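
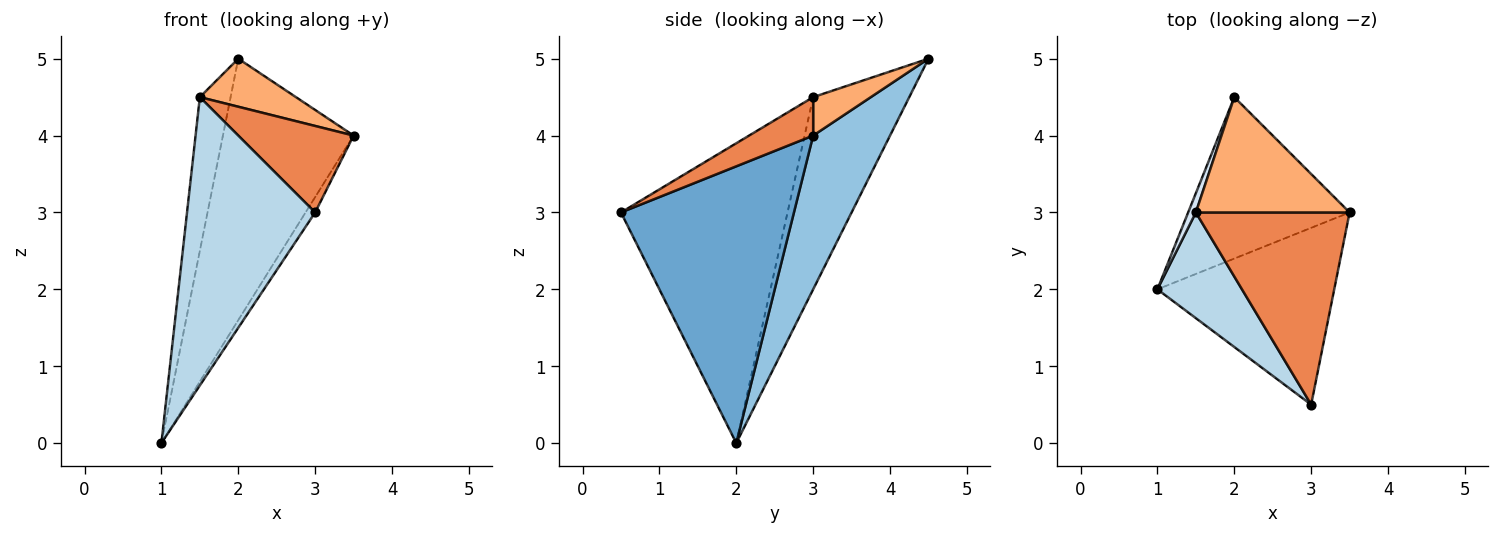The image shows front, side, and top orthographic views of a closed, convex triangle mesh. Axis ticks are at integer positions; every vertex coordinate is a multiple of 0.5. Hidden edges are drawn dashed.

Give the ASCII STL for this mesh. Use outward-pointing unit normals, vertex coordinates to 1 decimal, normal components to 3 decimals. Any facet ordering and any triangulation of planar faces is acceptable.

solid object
 facet normal 0.842 0.047 -0.538
  outer loop
   vertex 3.0 0.5 3.0
   vertex 1.0 2.0 0.0
   vertex 3.5 3.0 4.0
  endloop
 endfacet
 facet normal 0.448 0.761 -0.470
  outer loop
   vertex 2.0 4.5 5.0
   vertex 3.5 3.0 4.0
   vertex 1.0 2.0 0.0
  endloop
 endfacet
 facet normal -0.774 -0.595 0.218
  outer loop
   vertex 1.5 3.0 4.5
   vertex 1.0 2.0 0.0
   vertex 3.0 0.5 3.0
  endloop
 endfacet
 facet normal -0.952 0.305 0.038
  outer loop
   vertex 1.5 3.0 4.5
   vertex 2.0 4.5 5.0
   vertex 1.0 2.0 0.0
  endloop
 endfacet
 facet normal 0.222 -0.400 0.889
  outer loop
   vertex 1.5 3.0 4.5
   vertex 3.0 0.5 3.0
   vertex 3.5 3.0 4.0
  endloop
 endfacet
 facet normal 0.225 -0.375 0.899
  outer loop
   vertex 1.5 3.0 4.5
   vertex 3.5 3.0 4.0
   vertex 2.0 4.5 5.0
  endloop
 endfacet
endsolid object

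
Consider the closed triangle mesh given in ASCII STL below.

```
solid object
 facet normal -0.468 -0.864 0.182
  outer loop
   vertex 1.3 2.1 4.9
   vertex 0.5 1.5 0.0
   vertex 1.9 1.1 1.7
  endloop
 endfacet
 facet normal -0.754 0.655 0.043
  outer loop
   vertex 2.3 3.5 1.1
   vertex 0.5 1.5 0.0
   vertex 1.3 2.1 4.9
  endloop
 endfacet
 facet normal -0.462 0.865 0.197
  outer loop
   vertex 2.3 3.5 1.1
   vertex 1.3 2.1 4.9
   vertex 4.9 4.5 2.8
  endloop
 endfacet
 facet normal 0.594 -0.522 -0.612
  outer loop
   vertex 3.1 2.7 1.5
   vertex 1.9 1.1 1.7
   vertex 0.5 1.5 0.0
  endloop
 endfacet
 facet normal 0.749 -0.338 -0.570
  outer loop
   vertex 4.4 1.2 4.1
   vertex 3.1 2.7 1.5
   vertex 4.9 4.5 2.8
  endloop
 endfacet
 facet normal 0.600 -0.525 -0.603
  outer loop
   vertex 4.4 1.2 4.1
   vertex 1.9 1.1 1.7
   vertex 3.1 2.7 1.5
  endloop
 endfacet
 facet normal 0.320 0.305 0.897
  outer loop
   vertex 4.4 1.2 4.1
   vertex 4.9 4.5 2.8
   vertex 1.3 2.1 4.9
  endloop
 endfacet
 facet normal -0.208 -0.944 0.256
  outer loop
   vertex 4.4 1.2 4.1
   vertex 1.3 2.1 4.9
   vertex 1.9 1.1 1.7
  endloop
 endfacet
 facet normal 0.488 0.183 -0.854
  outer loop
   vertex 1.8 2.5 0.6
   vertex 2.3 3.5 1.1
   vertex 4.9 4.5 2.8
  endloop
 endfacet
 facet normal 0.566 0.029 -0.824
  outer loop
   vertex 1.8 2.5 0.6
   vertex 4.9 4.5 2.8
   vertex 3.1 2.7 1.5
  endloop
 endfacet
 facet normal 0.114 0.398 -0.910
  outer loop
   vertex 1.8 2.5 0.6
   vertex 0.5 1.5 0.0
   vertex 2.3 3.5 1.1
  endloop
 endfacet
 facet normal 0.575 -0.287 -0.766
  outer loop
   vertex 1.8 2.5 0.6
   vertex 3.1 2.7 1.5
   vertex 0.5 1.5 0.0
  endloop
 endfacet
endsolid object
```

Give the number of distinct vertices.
8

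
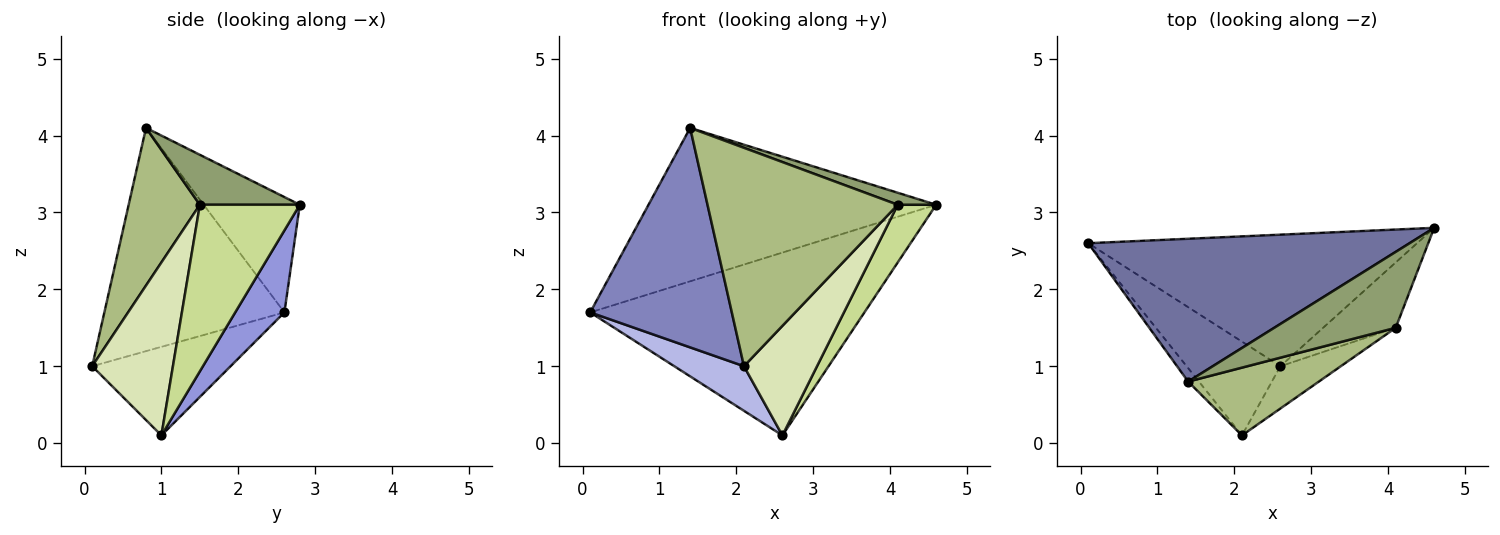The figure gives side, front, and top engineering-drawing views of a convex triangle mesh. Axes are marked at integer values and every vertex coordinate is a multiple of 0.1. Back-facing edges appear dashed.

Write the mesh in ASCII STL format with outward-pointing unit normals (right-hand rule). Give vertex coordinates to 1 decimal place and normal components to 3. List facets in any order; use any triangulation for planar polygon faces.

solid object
 facet normal -0.238 0.711 0.662
  outer loop
   vertex 1.4 0.8 4.1
   vertex 4.6 2.8 3.1
   vertex 0.1 2.6 1.7
  endloop
 endfacet
 facet normal -0.785 -0.618 -0.038
  outer loop
   vertex 1.4 0.8 4.1
   vertex 0.1 2.6 1.7
   vertex 2.1 0.1 1.0
  endloop
 endfacet
 facet normal 0.144 0.803 -0.578
  outer loop
   vertex 2.6 1.0 0.1
   vertex 0.1 2.6 1.7
   vertex 4.6 2.8 3.1
  endloop
 endfacet
 facet normal -0.649 -0.327 -0.687
  outer loop
   vertex 2.6 1.0 0.1
   vertex 2.1 0.1 1.0
   vertex 0.1 2.6 1.7
  endloop
 endfacet
 facet normal 0.376 -0.145 0.915
  outer loop
   vertex 4.1 1.5 3.1
   vertex 4.6 2.8 3.1
   vertex 1.4 0.8 4.1
  endloop
 endfacet
 facet normal 0.337 -0.899 0.279
  outer loop
   vertex 4.1 1.5 3.1
   vertex 1.4 0.8 4.1
   vertex 2.1 0.1 1.0
  endloop
 endfacet
 facet normal 0.865 -0.333 -0.377
  outer loop
   vertex 4.1 1.5 3.1
   vertex 2.6 1.0 0.1
   vertex 4.6 2.8 3.1
  endloop
 endfacet
 facet normal 0.718 -0.649 -0.251
  outer loop
   vertex 4.1 1.5 3.1
   vertex 2.1 0.1 1.0
   vertex 2.6 1.0 0.1
  endloop
 endfacet
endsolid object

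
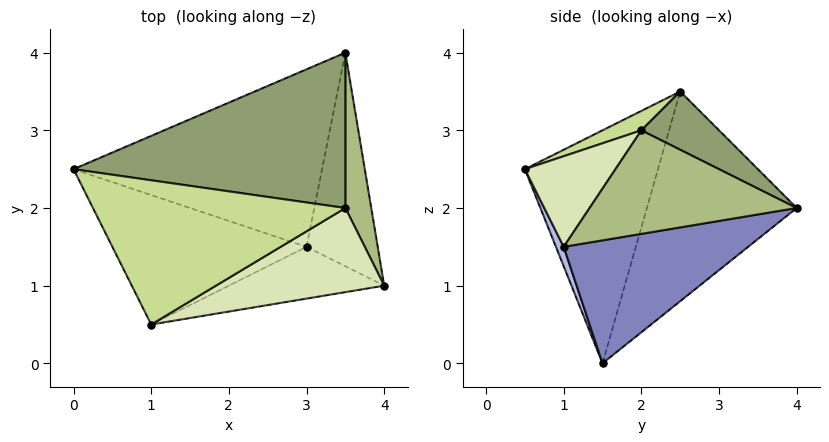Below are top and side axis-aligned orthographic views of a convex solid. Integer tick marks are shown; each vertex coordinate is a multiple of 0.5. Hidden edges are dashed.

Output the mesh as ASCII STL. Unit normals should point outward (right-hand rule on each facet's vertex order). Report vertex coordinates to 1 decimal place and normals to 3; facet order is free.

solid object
 facet normal -0.518 0.595 -0.614
  outer loop
   vertex 3.0 1.5 0.0
   vertex 0.0 2.5 3.5
   vertex 3.5 4.0 2.0
  endloop
 endfacet
 facet normal 0.844 0.222 -0.489
  outer loop
   vertex 3.0 1.5 0.0
   vertex 3.5 4.0 2.0
   vertex 4.0 1.0 1.5
  endloop
 endfacet
 facet normal -0.767 -0.064 -0.639
  outer loop
   vertex 1.0 0.5 2.5
   vertex 0.0 2.5 3.5
   vertex 3.0 1.5 0.0
  endloop
 endfacet
 facet normal 0.043 -0.939 -0.341
  outer loop
   vertex 1.0 0.5 2.5
   vertex 3.0 1.5 0.0
   vertex 4.0 1.0 1.5
  endloop
 endfacet
 facet normal 0.188 0.439 0.878
  outer loop
   vertex 3.5 2.0 3.0
   vertex 3.5 4.0 2.0
   vertex 0.0 2.5 3.5
  endloop
 endfacet
 facet normal 0.963 0.120 0.241
  outer loop
   vertex 3.5 2.0 3.0
   vertex 4.0 1.0 1.5
   vertex 3.5 4.0 2.0
  endloop
 endfacet
 facet normal 0.070 -0.418 0.906
  outer loop
   vertex 3.5 2.0 3.0
   vertex 0.0 2.5 3.5
   vertex 1.0 0.5 2.5
  endloop
 endfacet
 facet normal 0.322 -0.735 0.597
  outer loop
   vertex 3.5 2.0 3.0
   vertex 1.0 0.5 2.5
   vertex 4.0 1.0 1.5
  endloop
 endfacet
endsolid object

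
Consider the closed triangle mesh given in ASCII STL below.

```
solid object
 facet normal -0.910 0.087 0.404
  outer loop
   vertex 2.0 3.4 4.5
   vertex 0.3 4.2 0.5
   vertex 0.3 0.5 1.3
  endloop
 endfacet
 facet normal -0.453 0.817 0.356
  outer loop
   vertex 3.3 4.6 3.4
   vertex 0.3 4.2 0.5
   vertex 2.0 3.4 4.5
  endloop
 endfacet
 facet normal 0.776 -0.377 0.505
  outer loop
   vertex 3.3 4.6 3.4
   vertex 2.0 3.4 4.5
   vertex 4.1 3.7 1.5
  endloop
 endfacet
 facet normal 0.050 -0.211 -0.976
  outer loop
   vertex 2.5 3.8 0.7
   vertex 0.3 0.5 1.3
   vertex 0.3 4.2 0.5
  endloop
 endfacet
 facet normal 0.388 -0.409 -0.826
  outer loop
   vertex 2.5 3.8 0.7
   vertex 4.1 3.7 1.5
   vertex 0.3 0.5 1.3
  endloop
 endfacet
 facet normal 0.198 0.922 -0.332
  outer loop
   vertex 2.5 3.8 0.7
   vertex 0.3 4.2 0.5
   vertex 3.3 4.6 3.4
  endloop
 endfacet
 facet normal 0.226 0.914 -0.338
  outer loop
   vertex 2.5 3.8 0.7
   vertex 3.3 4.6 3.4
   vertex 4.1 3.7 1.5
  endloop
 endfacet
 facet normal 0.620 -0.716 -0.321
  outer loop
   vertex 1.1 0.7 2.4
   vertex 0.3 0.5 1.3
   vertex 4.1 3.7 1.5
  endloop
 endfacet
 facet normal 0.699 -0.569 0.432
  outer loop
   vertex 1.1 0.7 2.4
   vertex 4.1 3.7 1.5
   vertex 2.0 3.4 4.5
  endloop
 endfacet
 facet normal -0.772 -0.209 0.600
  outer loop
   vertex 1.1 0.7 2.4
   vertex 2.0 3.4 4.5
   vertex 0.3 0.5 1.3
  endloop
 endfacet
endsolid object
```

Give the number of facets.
10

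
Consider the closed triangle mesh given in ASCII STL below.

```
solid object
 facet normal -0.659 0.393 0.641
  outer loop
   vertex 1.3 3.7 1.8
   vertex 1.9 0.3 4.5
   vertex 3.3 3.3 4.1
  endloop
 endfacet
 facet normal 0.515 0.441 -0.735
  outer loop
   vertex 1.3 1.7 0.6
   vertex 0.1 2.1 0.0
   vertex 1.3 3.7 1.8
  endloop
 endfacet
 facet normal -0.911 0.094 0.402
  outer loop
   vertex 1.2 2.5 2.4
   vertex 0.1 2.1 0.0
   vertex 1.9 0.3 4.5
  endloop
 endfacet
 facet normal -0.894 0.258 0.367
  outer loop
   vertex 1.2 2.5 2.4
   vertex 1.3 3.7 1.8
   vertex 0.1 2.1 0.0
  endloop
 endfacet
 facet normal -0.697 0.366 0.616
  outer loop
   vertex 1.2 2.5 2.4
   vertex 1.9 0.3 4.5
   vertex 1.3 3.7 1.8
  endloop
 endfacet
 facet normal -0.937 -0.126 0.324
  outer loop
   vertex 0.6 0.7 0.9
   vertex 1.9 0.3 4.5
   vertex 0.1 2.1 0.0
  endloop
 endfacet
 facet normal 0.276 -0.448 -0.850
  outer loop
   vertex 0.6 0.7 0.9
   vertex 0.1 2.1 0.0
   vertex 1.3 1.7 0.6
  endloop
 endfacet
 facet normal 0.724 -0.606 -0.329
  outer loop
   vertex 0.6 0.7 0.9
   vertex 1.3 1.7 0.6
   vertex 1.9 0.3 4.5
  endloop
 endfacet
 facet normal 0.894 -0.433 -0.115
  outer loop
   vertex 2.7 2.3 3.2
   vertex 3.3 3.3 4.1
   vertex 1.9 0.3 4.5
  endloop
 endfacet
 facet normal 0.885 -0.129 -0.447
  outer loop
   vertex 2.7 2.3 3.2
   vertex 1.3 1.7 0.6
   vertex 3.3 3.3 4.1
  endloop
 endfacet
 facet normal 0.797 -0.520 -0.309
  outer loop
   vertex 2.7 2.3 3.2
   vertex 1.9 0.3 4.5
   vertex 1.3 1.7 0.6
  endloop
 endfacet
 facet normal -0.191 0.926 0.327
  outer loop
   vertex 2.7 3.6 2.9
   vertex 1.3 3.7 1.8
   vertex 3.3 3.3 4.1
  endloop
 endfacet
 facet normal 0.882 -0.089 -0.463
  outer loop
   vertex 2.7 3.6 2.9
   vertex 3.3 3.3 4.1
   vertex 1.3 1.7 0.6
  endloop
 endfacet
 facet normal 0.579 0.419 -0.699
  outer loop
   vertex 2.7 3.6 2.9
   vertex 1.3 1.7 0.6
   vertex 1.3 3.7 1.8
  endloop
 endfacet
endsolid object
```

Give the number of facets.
14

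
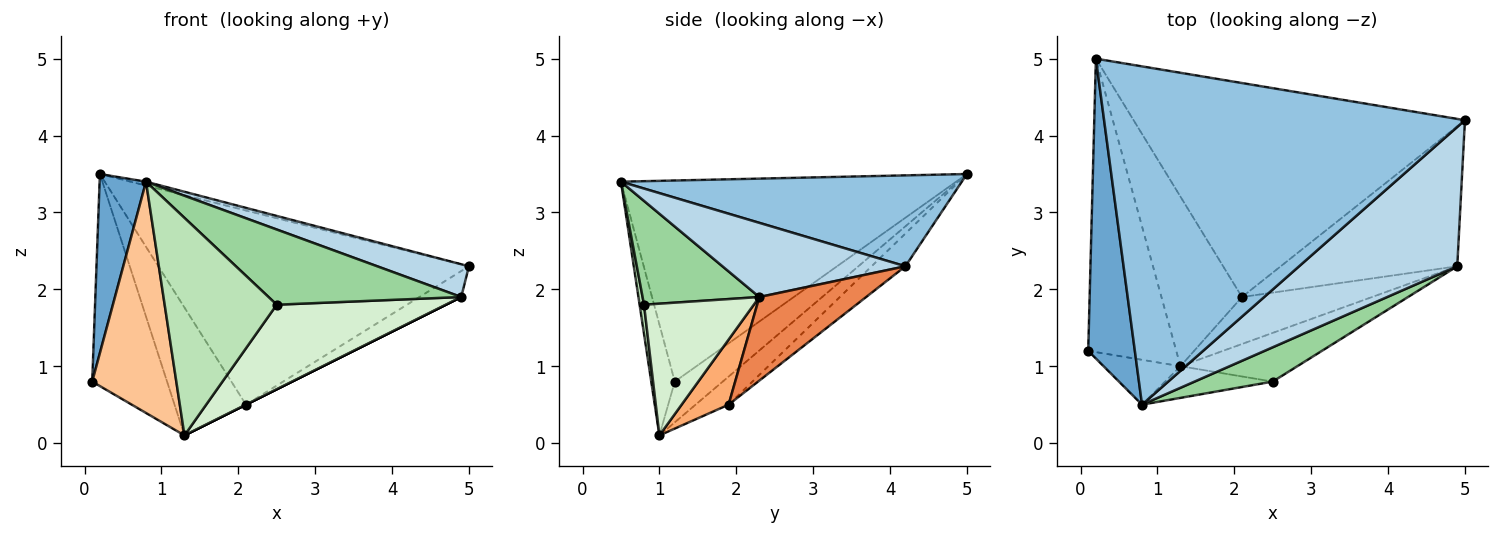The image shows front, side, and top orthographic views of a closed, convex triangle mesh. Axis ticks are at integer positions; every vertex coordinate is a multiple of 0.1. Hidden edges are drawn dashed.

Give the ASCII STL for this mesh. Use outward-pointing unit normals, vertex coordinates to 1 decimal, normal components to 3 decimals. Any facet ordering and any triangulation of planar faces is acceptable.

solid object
 facet normal -0.965 -0.134 0.224
  outer loop
   vertex 0.8 0.5 3.4
   vertex 0.2 5.0 3.5
   vertex 0.1 1.2 0.8
  endloop
 endfacet
 facet normal 0.244 0.011 0.970
  outer loop
   vertex 0.8 0.5 3.4
   vertex 5.0 4.2 2.3
   vertex 0.2 5.0 3.5
  endloop
 endfacet
 facet normal 0.415 -0.208 0.885
  outer loop
   vertex 4.9 2.3 1.9
   vertex 5.0 4.2 2.3
   vertex 0.8 0.5 3.4
  endloop
 endfacet
 facet normal -0.073 0.670 -0.739
  outer loop
   vertex 2.1 1.9 0.5
   vertex 0.2 5.0 3.5
   vertex 5.0 4.2 2.3
  endloop
 endfacet
 facet normal 0.422 0.165 -0.891
  outer loop
   vertex 2.1 1.9 0.5
   vertex 5.0 4.2 2.3
   vertex 4.9 2.3 1.9
  endloop
 endfacet
 facet normal 0.447 0.000 -0.894
  outer loop
   vertex 1.3 1.0 0.1
   vertex 2.1 1.9 0.5
   vertex 4.9 2.3 1.9
  endloop
 endfacet
 facet normal -0.265 -0.947 -0.184
  outer loop
   vertex 1.3 1.0 0.1
   vertex 0.8 0.5 3.4
   vertex 0.1 1.2 0.8
  endloop
 endfacet
 facet normal -0.351 0.548 -0.759
  outer loop
   vertex 1.3 1.0 0.1
   vertex 0.1 1.2 0.8
   vertex 0.2 5.0 3.5
  endloop
 endfacet
 facet normal -0.268 0.580 -0.769
  outer loop
   vertex 1.3 1.0 0.1
   vertex 0.2 5.0 3.5
   vertex 2.1 1.9 0.5
  endloop
 endfacet
 facet normal 0.483 -0.797 0.364
  outer loop
   vertex 2.5 0.8 1.8
   vertex 4.9 2.3 1.9
   vertex 0.8 0.5 3.4
  endloop
 endfacet
 facet normal 0.039 -0.989 -0.144
  outer loop
   vertex 2.5 0.8 1.8
   vertex 0.8 0.5 3.4
   vertex 1.3 1.0 0.1
  endloop
 endfacet
 facet normal 0.490 -0.755 -0.435
  outer loop
   vertex 2.5 0.8 1.8
   vertex 1.3 1.0 0.1
   vertex 4.9 2.3 1.9
  endloop
 endfacet
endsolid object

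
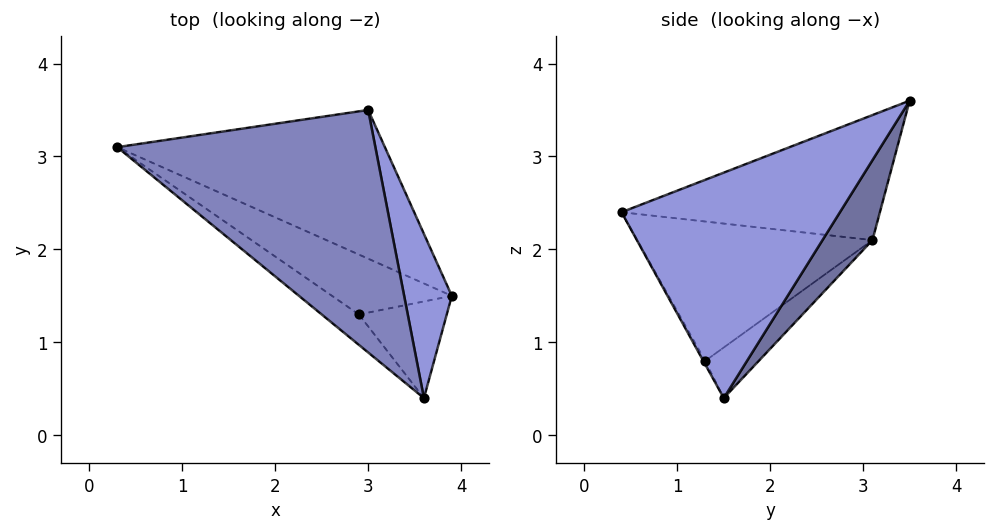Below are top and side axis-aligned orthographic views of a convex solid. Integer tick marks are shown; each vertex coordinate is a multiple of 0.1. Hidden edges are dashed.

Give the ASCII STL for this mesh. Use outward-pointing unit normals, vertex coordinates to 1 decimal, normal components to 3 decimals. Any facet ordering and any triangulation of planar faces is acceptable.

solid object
 facet normal 0.148 0.857 -0.494
  outer loop
   vertex 3.0 3.5 3.6
   vertex 3.9 1.5 0.4
   vertex 0.3 3.1 2.1
  endloop
 endfacet
 facet normal -0.400 -0.397 0.826
  outer loop
   vertex 3.6 0.4 2.4
   vertex 3.0 3.5 3.6
   vertex 0.3 3.1 2.1
  endloop
 endfacet
 facet normal 0.973 0.109 0.206
  outer loop
   vertex 3.6 0.4 2.4
   vertex 3.9 1.5 0.4
   vertex 3.0 3.5 3.6
  endloop
 endfacet
 facet normal -0.387 0.103 -0.916
  outer loop
   vertex 2.9 1.3 0.8
   vertex 0.3 3.1 2.1
   vertex 3.9 1.5 0.4
  endloop
 endfacet
 facet normal -0.616 -0.771 -0.164
  outer loop
   vertex 2.9 1.3 0.8
   vertex 3.6 0.4 2.4
   vertex 0.3 3.1 2.1
  endloop
 endfacet
 facet normal -0.019 -0.875 -0.484
  outer loop
   vertex 2.9 1.3 0.8
   vertex 3.9 1.5 0.4
   vertex 3.6 0.4 2.4
  endloop
 endfacet
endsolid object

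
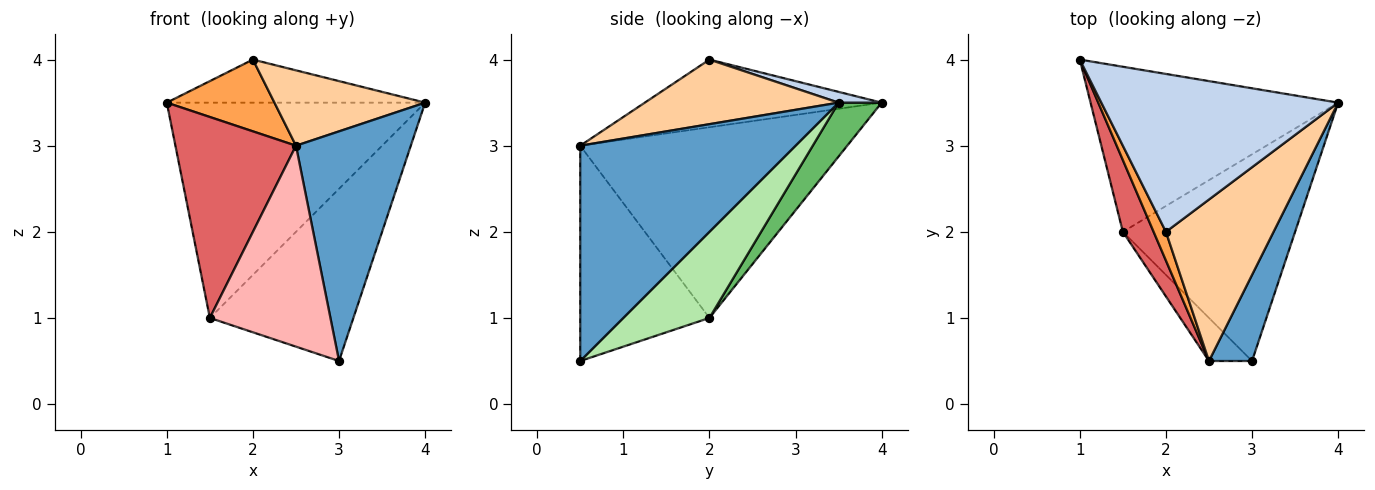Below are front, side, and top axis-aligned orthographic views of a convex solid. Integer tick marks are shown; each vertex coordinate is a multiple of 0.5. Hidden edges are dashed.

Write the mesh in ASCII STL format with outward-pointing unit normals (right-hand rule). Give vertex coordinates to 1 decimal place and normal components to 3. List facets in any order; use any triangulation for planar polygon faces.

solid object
 facet normal 0.869 -0.463 0.174
  outer loop
   vertex 3.0 0.5 0.5
   vertex 4.0 3.5 3.5
   vertex 2.5 0.5 3.0
  endloop
 endfacet
 facet normal 0.044 0.263 0.964
  outer loop
   vertex 2.0 2.0 4.0
   vertex 4.0 3.5 3.5
   vertex 1.0 4.0 3.5
  endloop
 endfacet
 facet normal -0.898 -0.408 0.163
  outer loop
   vertex 2.0 2.0 4.0
   vertex 1.0 4.0 3.5
   vertex 2.5 0.5 3.0
  endloop
 endfacet
 facet normal 0.478 -0.372 0.796
  outer loop
   vertex 2.0 2.0 4.0
   vertex 2.5 0.5 3.0
   vertex 4.0 3.5 3.5
  endloop
 endfacet
 facet normal 0.131 0.787 -0.603
  outer loop
   vertex 1.5 2.0 1.0
   vertex 1.0 4.0 3.5
   vertex 4.0 3.5 3.5
  endloop
 endfacet
 facet normal 0.359 0.598 -0.717
  outer loop
   vertex 1.5 2.0 1.0
   vertex 4.0 3.5 3.5
   vertex 3.0 0.5 0.5
  endloop
 endfacet
 facet normal -0.902 -0.407 0.145
  outer loop
   vertex 1.5 2.0 1.0
   vertex 2.5 0.5 3.0
   vertex 1.0 4.0 3.5
  endloop
 endfacet
 facet normal -0.723 -0.675 -0.145
  outer loop
   vertex 1.5 2.0 1.0
   vertex 3.0 0.5 0.5
   vertex 2.5 0.5 3.0
  endloop
 endfacet
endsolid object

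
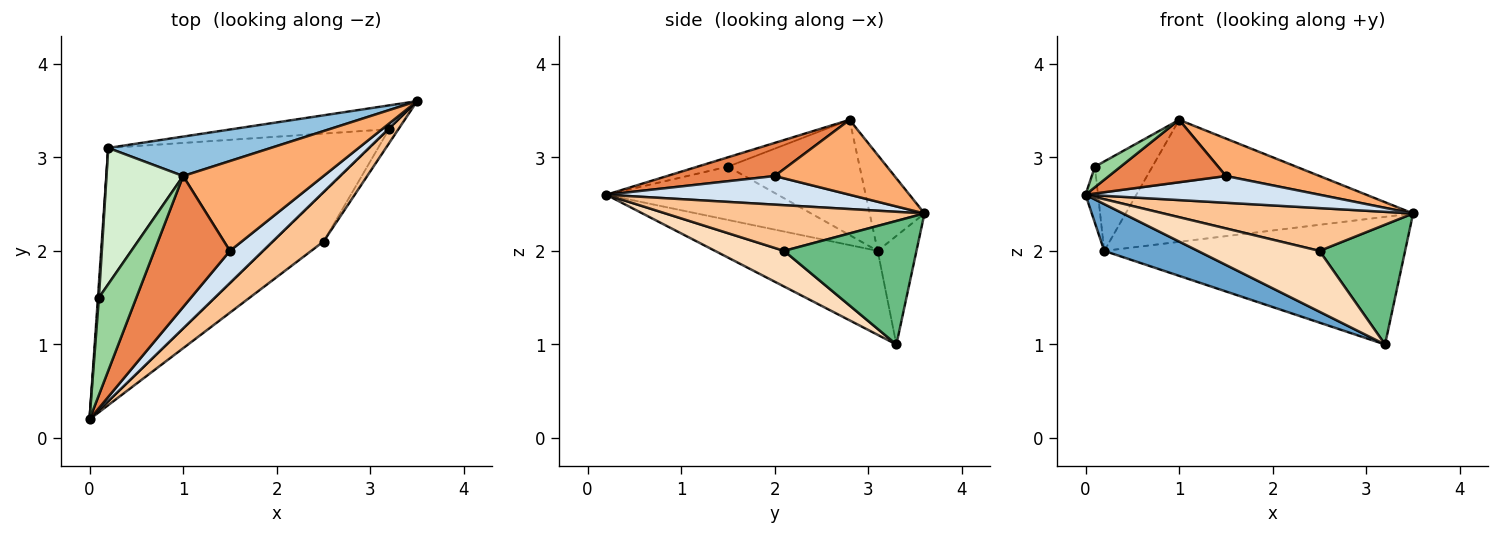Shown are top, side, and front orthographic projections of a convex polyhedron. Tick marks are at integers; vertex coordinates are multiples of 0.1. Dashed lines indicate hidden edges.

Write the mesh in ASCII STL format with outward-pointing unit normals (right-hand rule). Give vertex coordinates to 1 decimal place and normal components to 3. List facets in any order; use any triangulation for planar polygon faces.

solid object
 facet normal -0.301 -0.173 -0.938
  outer loop
   vertex 0.2 3.1 2.0
   vertex 3.2 3.3 1.0
   vertex 0.0 0.2 2.6
  endloop
 endfacet
 facet normal -0.179 0.936 0.303
  outer loop
   vertex 0.2 3.1 2.0
   vertex 1.0 2.8 3.4
   vertex 3.5 3.6 2.4
  endloop
 endfacet
 facet normal -0.126 0.975 -0.182
  outer loop
   vertex 0.2 3.1 2.0
   vertex 3.5 3.6 2.4
   vertex 3.2 3.3 1.0
  endloop
 endfacet
 facet normal 0.554 -0.533 0.639
  outer loop
   vertex 1.5 2.0 2.8
   vertex 0.0 0.2 2.6
   vertex 3.5 3.6 2.4
  endloop
 endfacet
 facet normal 0.368 -0.400 0.840
  outer loop
   vertex 1.5 2.0 2.8
   vertex 1.0 2.8 3.4
   vertex 0.0 0.2 2.6
  endloop
 endfacet
 facet normal 0.442 -0.345 0.828
  outer loop
   vertex 1.5 2.0 2.8
   vertex 3.5 3.6 2.4
   vertex 1.0 2.8 3.4
  endloop
 endfacet
 facet normal 0.562 -0.541 0.626
  outer loop
   vertex 2.5 2.1 2.0
   vertex 3.5 3.6 2.4
   vertex 0.0 0.2 2.6
  endloop
 endfacet
 facet normal 0.405 -0.713 -0.573
  outer loop
   vertex 2.5 2.1 2.0
   vertex 0.0 0.2 2.6
   vertex 3.2 3.3 1.0
  endloop
 endfacet
 facet normal 0.838 -0.542 -0.063
  outer loop
   vertex 2.5 2.1 2.0
   vertex 3.2 3.3 1.0
   vertex 3.5 3.6 2.4
  endloop
 endfacet
 facet normal -0.238 -0.201 0.950
  outer loop
   vertex 0.1 1.5 2.9
   vertex 0.0 0.2 2.6
   vertex 1.0 2.8 3.4
  endloop
 endfacet
 facet normal -0.997 0.073 0.018
  outer loop
   vertex 0.1 1.5 2.9
   vertex 0.2 3.1 2.0
   vertex 0.0 0.2 2.6
  endloop
 endfacet
 facet normal -0.783 0.342 0.520
  outer loop
   vertex 0.1 1.5 2.9
   vertex 1.0 2.8 3.4
   vertex 0.2 3.1 2.0
  endloop
 endfacet
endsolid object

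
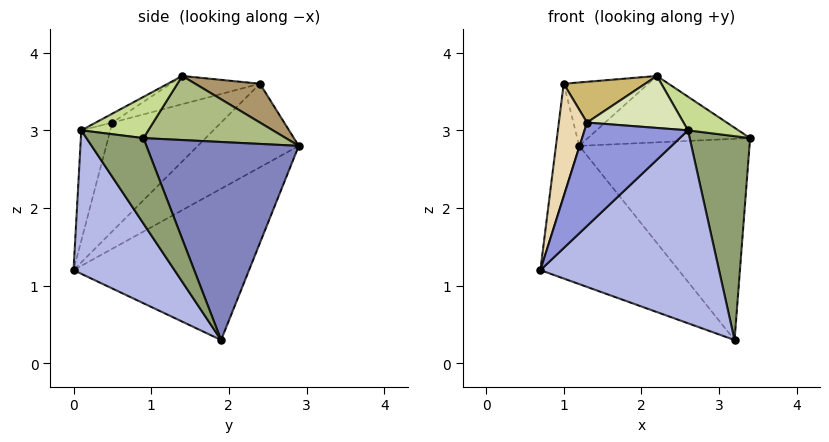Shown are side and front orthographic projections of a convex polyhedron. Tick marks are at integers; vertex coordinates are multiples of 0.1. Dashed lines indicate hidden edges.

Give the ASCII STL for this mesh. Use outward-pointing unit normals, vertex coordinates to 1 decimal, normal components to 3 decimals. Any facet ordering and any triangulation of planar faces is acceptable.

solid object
 facet normal -0.591 0.465 -0.659
  outer loop
   vertex 3.2 1.9 0.3
   vertex 0.7 0.0 1.2
   vertex 1.2 2.9 2.8
  endloop
 endfacet
 facet normal 0.649 0.725 0.229
  outer loop
   vertex 3.2 1.9 0.3
   vertex 1.2 2.9 2.8
   vertex 3.4 0.9 2.9
  endloop
 endfacet
 facet normal -0.256 -0.912 0.321
  outer loop
   vertex 2.6 0.1 3.0
   vertex 1.3 0.5 3.1
   vertex 0.7 0.0 1.2
  endloop
 endfacet
 facet normal 0.445 -0.788 -0.426
  outer loop
   vertex 2.6 0.1 3.0
   vertex 0.7 0.0 1.2
   vertex 3.2 1.9 0.3
  endloop
 endfacet
 facet normal 0.651 -0.690 -0.316
  outer loop
   vertex 2.6 0.1 3.0
   vertex 3.2 1.9 0.3
   vertex 3.4 0.9 2.9
  endloop
 endfacet
 facet normal 0.585 0.667 0.461
  outer loop
   vertex 2.2 1.4 3.7
   vertex 3.4 0.9 2.9
   vertex 1.2 2.9 2.8
  endloop
 endfacet
 facet normal 0.428 -0.323 0.844
  outer loop
   vertex 2.2 1.4 3.7
   vertex 2.6 0.1 3.0
   vertex 3.4 0.9 2.9
  endloop
 endfacet
 facet normal -0.085 -0.493 0.866
  outer loop
   vertex 2.2 1.4 3.7
   vertex 1.3 0.5 3.1
   vertex 2.6 0.1 3.0
  endloop
 endfacet
 facet normal 0.510 0.666 0.544
  outer loop
   vertex 1.0 2.4 3.6
   vertex 2.2 1.4 3.7
   vertex 1.2 2.9 2.8
  endloop
 endfacet
 facet normal -0.315 -0.288 0.904
  outer loop
   vertex 1.0 2.4 3.6
   vertex 1.3 0.5 3.1
   vertex 2.2 1.4 3.7
  endloop
 endfacet
 facet normal -0.969 0.224 -0.103
  outer loop
   vertex 1.0 2.4 3.6
   vertex 1.2 2.9 2.8
   vertex 0.7 0.0 1.2
  endloop
 endfacet
 facet normal -0.907 -0.235 0.348
  outer loop
   vertex 1.0 2.4 3.6
   vertex 0.7 0.0 1.2
   vertex 1.3 0.5 3.1
  endloop
 endfacet
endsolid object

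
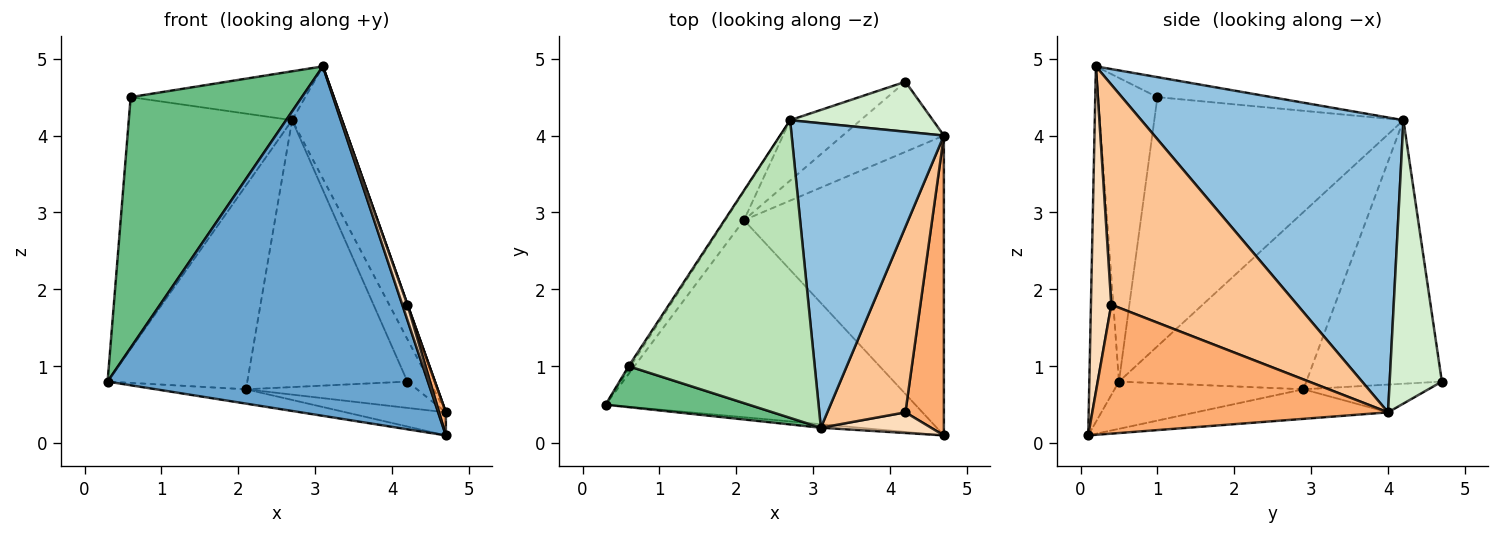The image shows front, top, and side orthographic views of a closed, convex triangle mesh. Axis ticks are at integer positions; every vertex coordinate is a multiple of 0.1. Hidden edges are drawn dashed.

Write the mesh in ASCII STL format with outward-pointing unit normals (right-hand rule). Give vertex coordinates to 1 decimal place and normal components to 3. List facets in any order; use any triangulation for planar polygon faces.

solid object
 facet normal -0.092 -0.996 -0.010
  outer loop
   vertex 3.1 0.2 4.9
   vertex 0.3 0.5 0.8
   vertex 4.7 0.1 0.1
  endloop
 endfacet
 facet normal 0.876 0.167 0.452
  outer loop
   vertex 2.7 4.2 4.2
   vertex 3.1 0.2 4.9
   vertex 4.7 4.0 0.4
  endloop
 endfacet
 facet normal -0.150 0.072 -0.986
  outer loop
   vertex 2.1 2.9 0.7
   vertex 4.7 0.1 0.1
   vertex 0.3 0.5 0.8
  endloop
 endfacet
 facet normal -0.146 0.076 -0.986
  outer loop
   vertex 2.1 2.9 0.7
   vertex 4.7 4.0 0.4
   vertex 4.7 0.1 0.1
  endloop
 endfacet
 facet normal -0.799 0.596 -0.084
  outer loop
   vertex 2.1 2.9 0.7
   vertex 0.3 0.5 0.8
   vertex 2.7 4.2 4.2
  endloop
 endfacet
 facet normal 0.958 -0.022 0.286
  outer loop
   vertex 4.2 0.4 1.8
   vertex 4.7 0.1 0.1
   vertex 4.7 4.0 0.4
  endloop
 endfacet
 facet normal 0.942 -0.001 0.334
  outer loop
   vertex 4.2 0.4 1.8
   vertex 4.7 4.0 0.4
   vertex 3.1 0.2 4.9
  endloop
 endfacet
 facet normal 0.921 -0.232 0.312
  outer loop
   vertex 4.2 0.4 1.8
   vertex 3.1 0.2 4.9
   vertex 4.7 0.1 0.1
  endloop
 endfacet
 facet normal -0.323 -0.934 0.152
  outer loop
   vertex 0.6 1.0 4.5
   vertex 0.3 0.5 0.8
   vertex 3.1 0.2 4.9
  endloop
 endfacet
 facet normal -0.836 0.548 -0.006
  outer loop
   vertex 0.6 1.0 4.5
   vertex 2.7 4.2 4.2
   vertex 0.3 0.5 0.8
  endloop
 endfacet
 facet normal -0.105 0.161 0.981
  outer loop
   vertex 0.6 1.0 4.5
   vertex 3.1 0.2 4.9
   vertex 2.7 4.2 4.2
  endloop
 endfacet
 facet normal 0.835 0.356 0.421
  outer loop
   vertex 4.2 4.7 0.8
   vertex 2.7 4.2 4.2
   vertex 4.7 4.0 0.4
  endloop
 endfacet
 facet normal -0.249 0.341 -0.907
  outer loop
   vertex 4.2 4.7 0.8
   vertex 4.7 4.0 0.4
   vertex 2.1 2.9 0.7
  endloop
 endfacet
 facet normal -0.637 0.752 -0.170
  outer loop
   vertex 4.2 4.7 0.8
   vertex 2.1 2.9 0.7
   vertex 2.7 4.2 4.2
  endloop
 endfacet
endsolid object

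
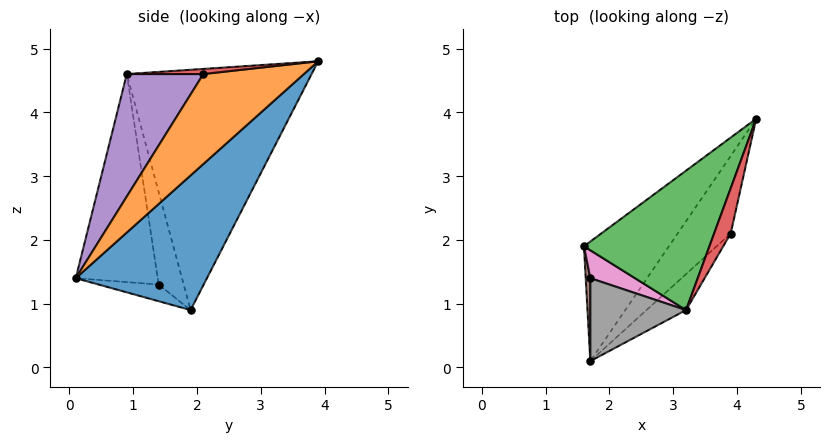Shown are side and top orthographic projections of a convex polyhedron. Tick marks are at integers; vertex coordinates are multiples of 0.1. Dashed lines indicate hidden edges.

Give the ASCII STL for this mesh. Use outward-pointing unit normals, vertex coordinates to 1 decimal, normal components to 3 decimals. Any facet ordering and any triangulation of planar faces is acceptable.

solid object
 facet normal 0.841 -0.101 -0.531
  outer loop
   vertex 1.7 0.1 1.4
   vertex 1.6 1.9 0.9
   vertex 4.3 3.9 4.8
  endloop
 endfacet
 facet normal 0.854 -0.134 -0.503
  outer loop
   vertex 3.9 2.1 4.6
   vertex 1.7 0.1 1.4
   vertex 4.3 3.9 4.8
  endloop
 endfacet
 facet normal -0.850 0.282 0.444
  outer loop
   vertex 3.2 0.9 4.6
   vertex 4.3 3.9 4.8
   vertex 1.6 1.9 0.9
  endloop
 endfacet
 facet normal 0.290 -0.169 0.942
  outer loop
   vertex 3.2 0.9 4.6
   vertex 3.9 2.1 4.6
   vertex 4.3 3.9 4.8
  endloop
 endfacet
 facet normal 0.832 -0.485 -0.269
  outer loop
   vertex 3.2 0.9 4.6
   vertex 1.7 0.1 1.4
   vertex 3.9 2.1 4.6
  endloop
 endfacet
 facet normal -0.964 0.021 0.267
  outer loop
   vertex 1.7 1.4 1.3
   vertex 1.6 1.9 0.9
   vertex 1.7 0.1 1.4
  endloop
 endfacet
 facet normal -0.888 0.165 0.429
  outer loop
   vertex 1.7 1.4 1.3
   vertex 3.2 0.9 4.6
   vertex 1.6 1.9 0.9
  endloop
 endfacet
 facet normal -0.908 0.032 0.418
  outer loop
   vertex 1.7 1.4 1.3
   vertex 1.7 0.1 1.4
   vertex 3.2 0.9 4.6
  endloop
 endfacet
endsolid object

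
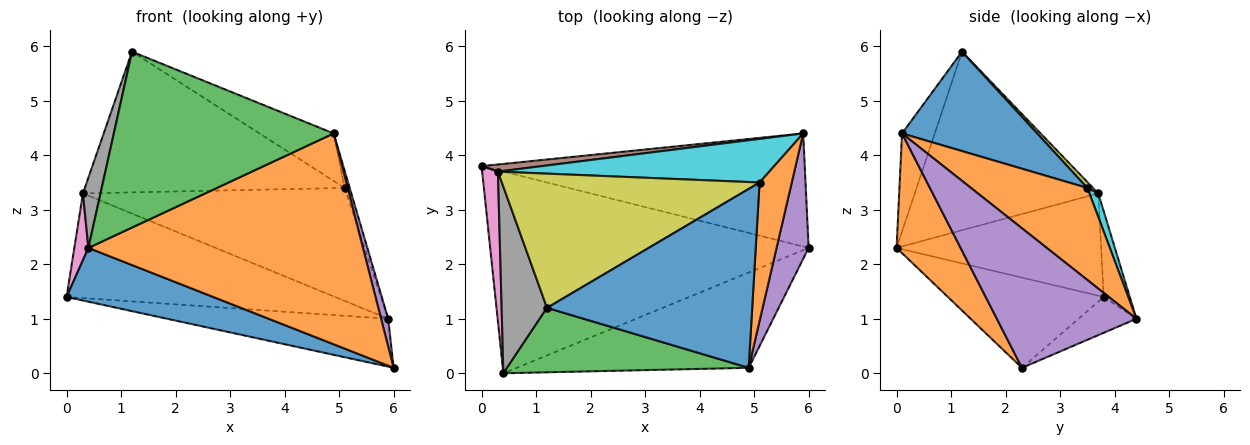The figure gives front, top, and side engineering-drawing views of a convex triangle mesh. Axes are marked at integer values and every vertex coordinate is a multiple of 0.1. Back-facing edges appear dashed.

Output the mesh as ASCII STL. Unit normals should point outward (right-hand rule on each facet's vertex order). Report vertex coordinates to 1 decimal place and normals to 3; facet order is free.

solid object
 facet normal -0.264 -0.249 -0.932
  outer loop
   vertex 0.4 0.0 2.3
   vertex 0.0 3.8 1.4
   vertex 6.0 2.3 0.1
  endloop
 endfacet
 facet normal 0.208 -0.891 -0.403
  outer loop
   vertex 4.9 0.1 4.4
   vertex 0.4 0.0 2.3
   vertex 6.0 2.3 0.1
  endloop
 endfacet
 facet normal -0.138 -0.930 0.341
  outer loop
   vertex 4.9 0.1 4.4
   vertex 1.2 1.2 5.9
   vertex 0.4 0.0 2.3
  endloop
 endfacet
 facet normal -0.102 0.388 -0.916
  outer loop
   vertex 5.9 4.4 1.0
   vertex 6.0 2.3 0.1
   vertex 0.0 3.8 1.4
  endloop
 endfacet
 facet normal 0.973 -0.050 0.224
  outer loop
   vertex 5.9 4.4 1.0
   vertex 4.9 0.1 4.4
   vertex 6.0 2.3 0.1
  endloop
 endfacet
 facet normal -0.096 0.993 0.067
  outer loop
   vertex 0.3 3.7 3.3
   vertex 5.9 4.4 1.0
   vertex 0.0 3.8 1.4
  endloop
 endfacet
 facet normal -0.986 -0.068 0.152
  outer loop
   vertex 0.3 3.7 3.3
   vertex 0.0 3.8 1.4
   vertex 0.4 0.0 2.3
  endloop
 endfacet
 facet normal -0.965 -0.092 0.245
  outer loop
   vertex 0.3 3.7 3.3
   vertex 0.4 0.0 2.3
   vertex 1.2 1.2 5.9
  endloop
 endfacet
 facet normal 0.016 0.723 0.690
  outer loop
   vertex 5.1 3.5 3.4
   vertex 0.3 3.7 3.3
   vertex 1.2 1.2 5.9
  endloop
 endfacet
 facet normal 0.031 0.932 0.360
  outer loop
   vertex 5.1 3.5 3.4
   vertex 5.9 4.4 1.0
   vertex 0.3 3.7 3.3
  endloop
 endfacet
 facet normal 0.424 0.233 0.875
  outer loop
   vertex 5.1 3.5 3.4
   vertex 1.2 1.2 5.9
   vertex 4.9 0.1 4.4
  endloop
 endfacet
 facet normal 0.943 0.042 0.330
  outer loop
   vertex 5.1 3.5 3.4
   vertex 4.9 0.1 4.4
   vertex 5.9 4.4 1.0
  endloop
 endfacet
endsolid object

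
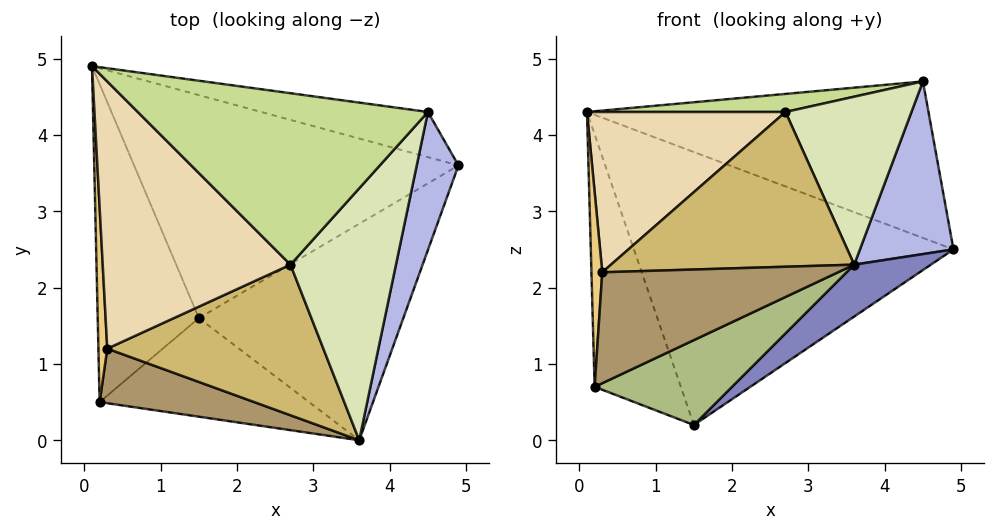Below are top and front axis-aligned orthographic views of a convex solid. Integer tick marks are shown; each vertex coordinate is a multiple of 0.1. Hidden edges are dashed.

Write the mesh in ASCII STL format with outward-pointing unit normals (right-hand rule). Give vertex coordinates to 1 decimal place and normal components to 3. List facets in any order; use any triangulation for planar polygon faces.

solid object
 facet normal -0.028 0.774 -0.632
  outer loop
   vertex 1.5 1.6 0.2
   vertex 0.1 4.9 4.3
   vertex 4.9 3.6 2.5
  endloop
 endfacet
 facet normal 0.622 -0.182 -0.761
  outer loop
   vertex 1.5 1.6 0.2
   vertex 4.9 3.6 2.5
   vertex 3.6 0.0 2.3
  endloop
 endfacet
 facet normal 0.154 0.949 -0.274
  outer loop
   vertex 4.5 4.3 4.7
   vertex 4.9 3.6 2.5
   vertex 0.1 4.9 4.3
  endloop
 endfacet
 facet normal 0.900 -0.340 0.272
  outer loop
   vertex 4.5 4.3 4.7
   vertex 3.6 0.0 2.3
   vertex 4.9 3.6 2.5
  endloop
 endfacet
 facet normal -0.637 0.479 -0.603
  outer loop
   vertex 0.2 0.5 0.7
   vertex 0.1 4.9 4.3
   vertex 1.5 1.6 0.2
  endloop
 endfacet
 facet normal 0.252 -0.631 -0.733
  outer loop
   vertex 0.2 0.5 0.7
   vertex 1.5 1.6 0.2
   vertex 3.6 0.0 2.3
  endloop
 endfacet
 facet normal -0.104 -0.104 0.989
  outer loop
   vertex 2.7 2.3 4.3
   vertex 4.5 4.3 4.7
   vertex 0.1 4.9 4.3
  endloop
 endfacet
 facet normal 0.396 -0.509 0.764
  outer loop
   vertex 2.7 2.3 4.3
   vertex 3.6 0.0 2.3
   vertex 4.5 4.3 4.7
  endloop
 endfacet
 facet normal -0.322 -0.850 0.418
  outer loop
   vertex 0.3 1.2 2.2
   vertex 0.2 0.5 0.7
   vertex 3.6 0.0 2.3
  endloop
 endfacet
 facet normal -0.271 -0.690 0.671
  outer loop
   vertex 0.3 1.2 2.2
   vertex 3.6 0.0 2.3
   vertex 2.7 2.3 4.3
  endloop
 endfacet
 facet normal -0.985 -0.123 0.123
  outer loop
   vertex 0.3 1.2 2.2
   vertex 0.1 4.9 4.3
   vertex 0.2 0.5 0.7
  endloop
 endfacet
 facet normal -0.457 -0.457 0.762
  outer loop
   vertex 0.3 1.2 2.2
   vertex 2.7 2.3 4.3
   vertex 0.1 4.9 4.3
  endloop
 endfacet
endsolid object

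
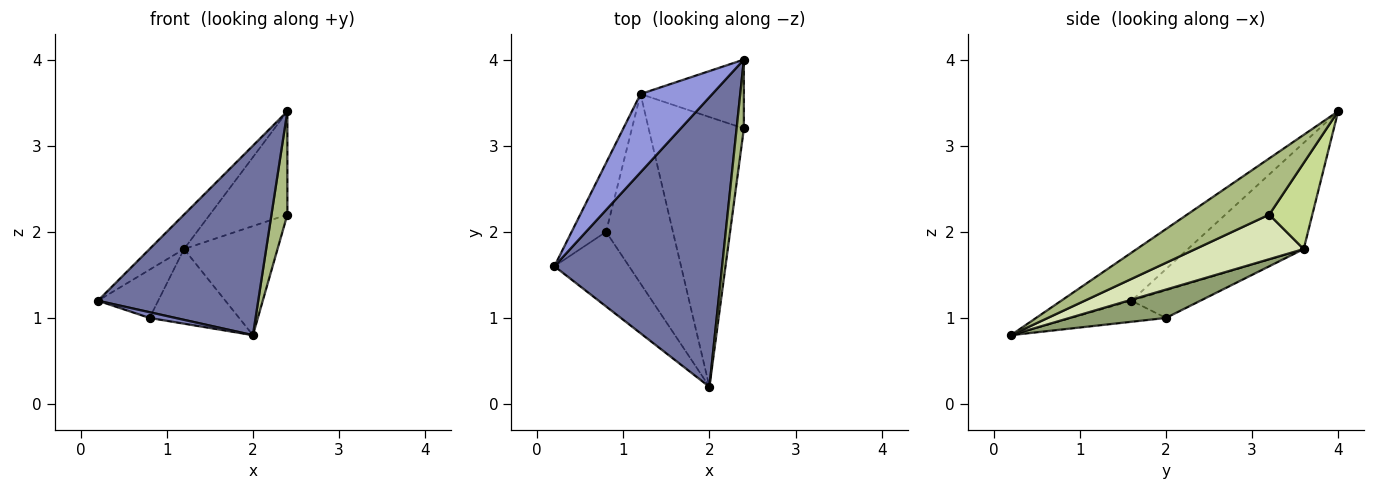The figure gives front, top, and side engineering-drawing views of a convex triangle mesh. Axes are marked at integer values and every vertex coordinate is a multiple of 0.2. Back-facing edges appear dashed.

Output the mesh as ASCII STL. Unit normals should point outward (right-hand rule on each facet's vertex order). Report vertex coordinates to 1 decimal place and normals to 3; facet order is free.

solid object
 facet normal -0.233 -0.532 0.814
  outer loop
   vertex 2.0 0.2 0.8
   vertex 2.4 4.0 3.4
   vertex 0.2 1.6 1.2
  endloop
 endfacet
 facet normal -0.271 -0.074 -0.960
  outer loop
   vertex 0.8 2.0 1.0
   vertex 2.0 0.2 0.8
   vertex 0.2 1.6 1.2
  endloop
 endfacet
 facet normal -0.805 0.239 0.544
  outer loop
   vertex 1.2 3.6 1.8
   vertex 0.2 1.6 1.2
   vertex 2.4 4.0 3.4
  endloop
 endfacet
 facet normal -0.548 0.480 -0.685
  outer loop
   vertex 1.2 3.6 1.8
   vertex 0.8 2.0 1.0
   vertex 0.2 1.6 1.2
  endloop
 endfacet
 facet normal 0.367 0.341 -0.865
  outer loop
   vertex 1.2 3.6 1.8
   vertex 2.0 0.2 0.8
   vertex 0.8 2.0 1.0
  endloop
 endfacet
 facet normal 0.974 -0.189 0.126
  outer loop
   vertex 2.4 3.2 2.2
   vertex 2.4 4.0 3.4
   vertex 2.0 0.2 0.8
  endloop
 endfacet
 facet normal 0.420 0.755 -0.504
  outer loop
   vertex 2.4 3.2 2.2
   vertex 1.2 3.6 1.8
   vertex 2.4 4.0 3.4
  endloop
 endfacet
 facet normal 0.398 0.344 -0.850
  outer loop
   vertex 2.4 3.2 2.2
   vertex 2.0 0.2 0.8
   vertex 1.2 3.6 1.8
  endloop
 endfacet
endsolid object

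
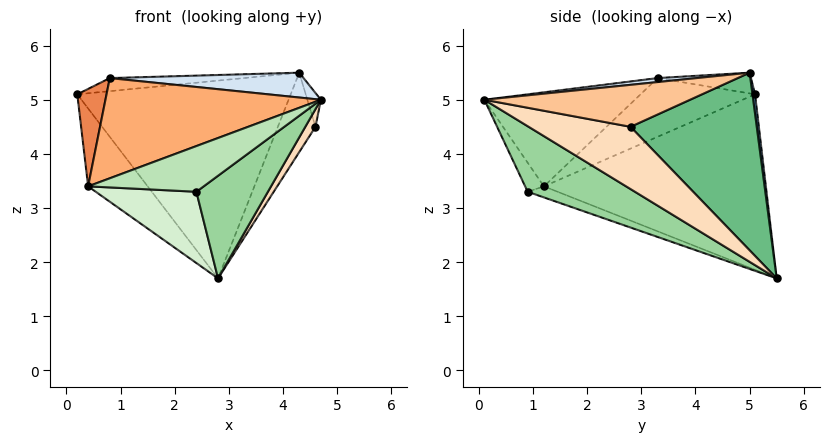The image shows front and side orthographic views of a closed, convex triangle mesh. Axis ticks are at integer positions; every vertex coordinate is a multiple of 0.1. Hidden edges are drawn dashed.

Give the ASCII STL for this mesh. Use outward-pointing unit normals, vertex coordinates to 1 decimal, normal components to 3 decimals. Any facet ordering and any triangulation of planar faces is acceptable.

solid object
 facet normal 0.012 0.992 0.126
  outer loop
   vertex 2.8 5.5 1.7
   vertex 0.2 5.1 5.1
   vertex 4.3 5.0 5.5
  endloop
 endfacet
 facet normal -0.788 0.211 -0.578
  outer loop
   vertex 0.4 1.2 3.4
   vertex 0.2 5.1 5.1
   vertex 2.8 5.5 1.7
  endloop
 endfacet
 facet normal -0.093 0.133 0.987
  outer loop
   vertex 0.8 3.3 5.4
   vertex 4.3 5.0 5.5
   vertex 0.2 5.1 5.1
  endloop
 endfacet
 facet normal 0.020 -0.100 0.995
  outer loop
   vertex 0.8 3.3 5.4
   vertex 4.7 0.1 5.0
   vertex 4.3 5.0 5.5
  endloop
 endfacet
 facet normal -0.882 -0.225 0.413
  outer loop
   vertex 0.8 3.3 5.4
   vertex 0.2 5.1 5.1
   vertex 0.4 1.2 3.4
  endloop
 endfacet
 facet normal -0.410 -0.587 0.698
  outer loop
   vertex 0.8 3.3 5.4
   vertex 0.4 1.2 3.4
   vertex 4.7 0.1 5.0
  endloop
 endfacet
 facet normal 0.986 0.065 0.153
  outer loop
   vertex 4.6 2.8 4.5
   vertex 4.3 5.0 5.5
   vertex 4.7 0.1 5.0
  endloop
 endfacet
 facet normal 0.802 -0.080 -0.592
  outer loop
   vertex 4.6 2.8 4.5
   vertex 4.7 0.1 5.0
   vertex 2.8 5.5 1.7
  endloop
 endfacet
 facet normal 0.907 0.270 -0.323
  outer loop
   vertex 4.6 2.8 4.5
   vertex 2.8 5.5 1.7
   vertex 4.3 5.0 5.5
  endloop
 endfacet
 facet normal 0.487 -0.324 -0.811
  outer loop
   vertex 2.4 0.9 3.3
   vertex 2.8 5.5 1.7
   vertex 4.7 0.1 5.0
  endloop
 endfacet
 facet normal -0.156 -0.958 -0.240
  outer loop
   vertex 2.4 0.9 3.3
   vertex 4.7 0.1 5.0
   vertex 0.4 1.2 3.4
  endloop
 endfacet
 facet normal -0.095 -0.320 -0.943
  outer loop
   vertex 2.4 0.9 3.3
   vertex 0.4 1.2 3.4
   vertex 2.8 5.5 1.7
  endloop
 endfacet
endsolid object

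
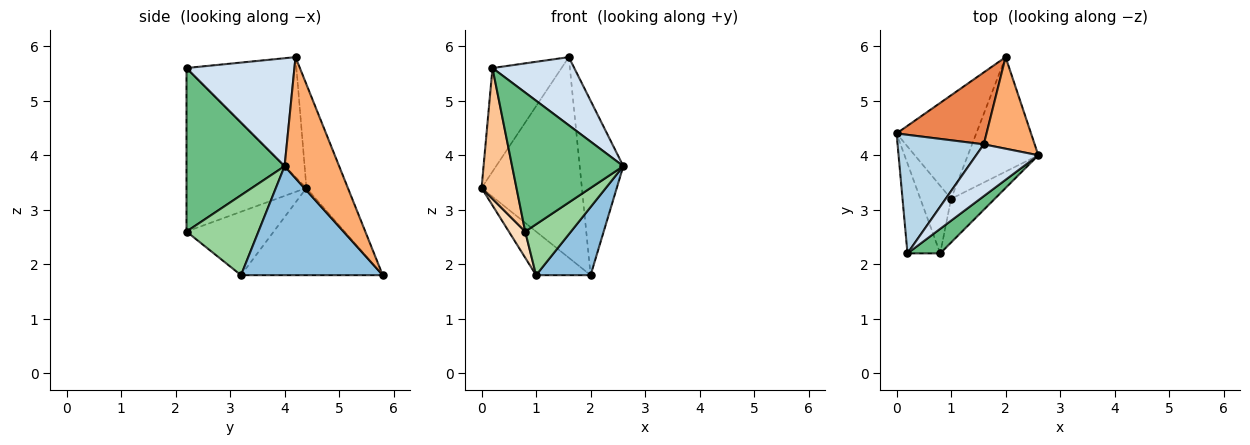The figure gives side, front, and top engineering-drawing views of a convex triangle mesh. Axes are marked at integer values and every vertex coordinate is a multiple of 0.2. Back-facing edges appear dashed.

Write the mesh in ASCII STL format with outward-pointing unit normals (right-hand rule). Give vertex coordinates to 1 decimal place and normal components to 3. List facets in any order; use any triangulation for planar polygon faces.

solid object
 facet normal -0.710 0.273 -0.649
  outer loop
   vertex 2.0 5.8 1.8
   vertex 1.0 3.2 1.8
   vertex 0.0 4.4 3.4
  endloop
 endfacet
 facet normal 0.799 -0.307 -0.516
  outer loop
   vertex 2.0 5.8 1.8
   vertex 2.6 4.0 3.8
   vertex 1.0 3.2 1.8
  endloop
 endfacet
 facet normal -0.723 0.454 0.520
  outer loop
   vertex 1.6 4.2 5.8
   vertex 0.0 4.4 3.4
   vertex 0.2 2.2 5.6
  endloop
 endfacet
 facet normal 0.724 -0.549 0.417
  outer loop
   vertex 1.6 4.2 5.8
   vertex 0.2 2.2 5.6
   vertex 2.6 4.0 3.8
  endloop
 endfacet
 facet normal -0.362 0.877 0.315
  outer loop
   vertex 1.6 4.2 5.8
   vertex 2.0 5.8 1.8
   vertex 0.0 4.4 3.4
  endloop
 endfacet
 facet normal 0.742 0.594 0.312
  outer loop
   vertex 1.6 4.2 5.8
   vertex 2.6 4.0 3.8
   vertex 2.0 5.8 1.8
  endloop
 endfacet
 facet normal -0.943 -0.274 -0.189
  outer loop
   vertex 0.8 2.2 2.6
   vertex 0.2 2.2 5.6
   vertex 0.0 4.4 3.4
  endloop
 endfacet
 facet normal -0.887 -0.166 -0.430
  outer loop
   vertex 0.8 2.2 2.6
   vertex 0.0 4.4 3.4
   vertex 1.0 3.2 1.8
  endloop
 endfacet
 facet normal 0.656 -0.743 0.131
  outer loop
   vertex 0.8 2.2 2.6
   vertex 2.6 4.0 3.8
   vertex 0.2 2.2 5.6
  endloop
 endfacet
 facet normal 0.766 -0.488 -0.418
  outer loop
   vertex 0.8 2.2 2.6
   vertex 1.0 3.2 1.8
   vertex 2.6 4.0 3.8
  endloop
 endfacet
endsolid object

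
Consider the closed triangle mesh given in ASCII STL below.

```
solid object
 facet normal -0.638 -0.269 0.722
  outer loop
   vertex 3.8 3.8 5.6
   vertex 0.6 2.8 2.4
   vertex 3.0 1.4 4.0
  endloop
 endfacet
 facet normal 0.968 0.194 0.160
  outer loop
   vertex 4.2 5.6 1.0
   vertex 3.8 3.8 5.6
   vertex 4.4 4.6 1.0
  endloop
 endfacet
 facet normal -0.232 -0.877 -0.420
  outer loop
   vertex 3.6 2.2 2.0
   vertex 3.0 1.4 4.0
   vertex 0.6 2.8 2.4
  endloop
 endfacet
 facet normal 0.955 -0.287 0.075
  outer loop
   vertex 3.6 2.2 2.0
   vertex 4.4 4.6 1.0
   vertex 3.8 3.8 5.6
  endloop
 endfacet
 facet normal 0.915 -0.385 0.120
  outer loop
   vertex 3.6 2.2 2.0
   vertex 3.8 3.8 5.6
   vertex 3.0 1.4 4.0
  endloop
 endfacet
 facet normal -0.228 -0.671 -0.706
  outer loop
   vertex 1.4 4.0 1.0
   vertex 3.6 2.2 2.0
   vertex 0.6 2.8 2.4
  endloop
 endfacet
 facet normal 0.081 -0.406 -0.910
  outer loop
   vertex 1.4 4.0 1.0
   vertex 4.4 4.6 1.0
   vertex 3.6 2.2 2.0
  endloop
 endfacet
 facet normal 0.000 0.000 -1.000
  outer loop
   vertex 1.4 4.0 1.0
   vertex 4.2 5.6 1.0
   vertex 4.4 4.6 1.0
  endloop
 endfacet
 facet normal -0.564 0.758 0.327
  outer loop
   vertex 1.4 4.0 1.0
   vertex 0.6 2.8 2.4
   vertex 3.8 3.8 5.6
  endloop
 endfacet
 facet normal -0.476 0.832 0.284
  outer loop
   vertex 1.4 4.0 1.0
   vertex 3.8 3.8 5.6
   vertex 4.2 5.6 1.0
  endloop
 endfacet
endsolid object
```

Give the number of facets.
10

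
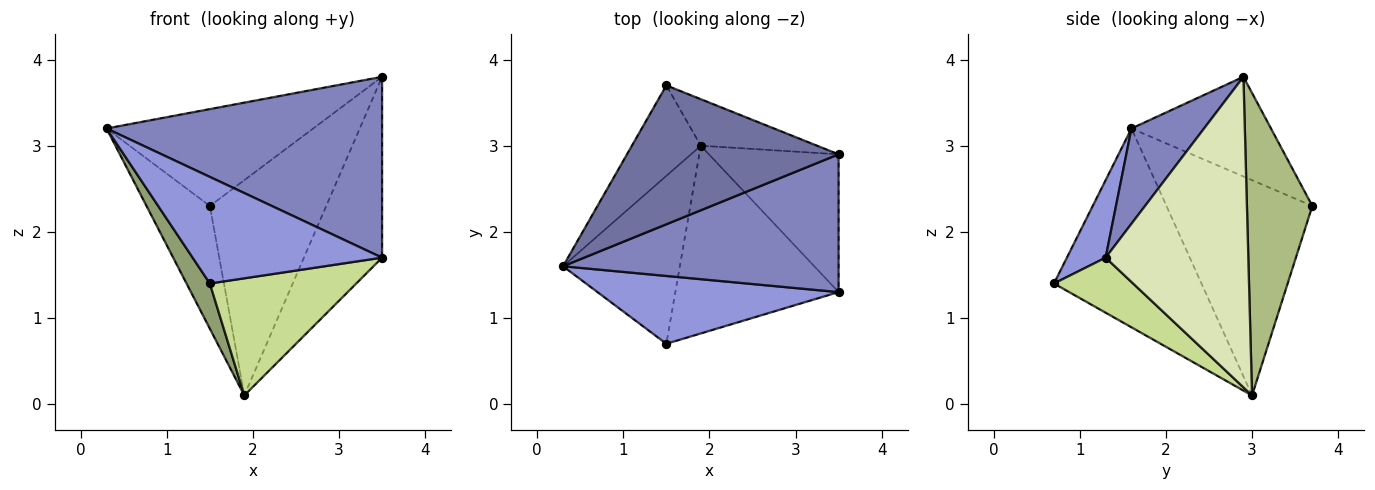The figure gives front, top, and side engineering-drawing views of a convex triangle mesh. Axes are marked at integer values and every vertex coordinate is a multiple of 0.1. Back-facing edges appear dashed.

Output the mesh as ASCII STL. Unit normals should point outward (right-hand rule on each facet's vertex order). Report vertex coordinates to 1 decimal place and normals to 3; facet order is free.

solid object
 facet normal -0.360 0.534 0.765
  outer loop
   vertex 1.5 3.7 2.3
   vertex 0.3 1.6 3.2
   vertex 3.5 2.9 3.8
  endloop
 endfacet
 facet normal 0.205 -0.779 0.593
  outer loop
   vertex 3.5 1.3 1.7
   vertex 3.5 2.9 3.8
   vertex 0.3 1.6 3.2
  endloop
 endfacet
 facet normal 0.170 -0.831 0.529
  outer loop
   vertex 3.5 1.3 1.7
   vertex 0.3 1.6 3.2
   vertex 1.5 0.7 1.4
  endloop
 endfacet
 facet normal -0.880 0.382 -0.282
  outer loop
   vertex 1.9 3.0 0.1
   vertex 0.3 1.6 3.2
   vertex 1.5 3.7 2.3
  endloop
 endfacet
 facet normal -0.854 -0.135 -0.502
  outer loop
   vertex 1.9 3.0 0.1
   vertex 1.5 0.7 1.4
   vertex 0.3 1.6 3.2
  endloop
 endfacet
 facet normal 0.481 0.857 -0.185
  outer loop
   vertex 1.9 3.0 0.1
   vertex 1.5 3.7 2.3
   vertex 3.5 2.9 3.8
  endloop
 endfacet
 facet normal 0.275 -0.509 -0.816
  outer loop
   vertex 1.9 3.0 0.1
   vertex 3.5 1.3 1.7
   vertex 1.5 0.7 1.4
  endloop
 endfacet
 facet normal 0.823 0.451 -0.344
  outer loop
   vertex 1.9 3.0 0.1
   vertex 3.5 2.9 3.8
   vertex 3.5 1.3 1.7
  endloop
 endfacet
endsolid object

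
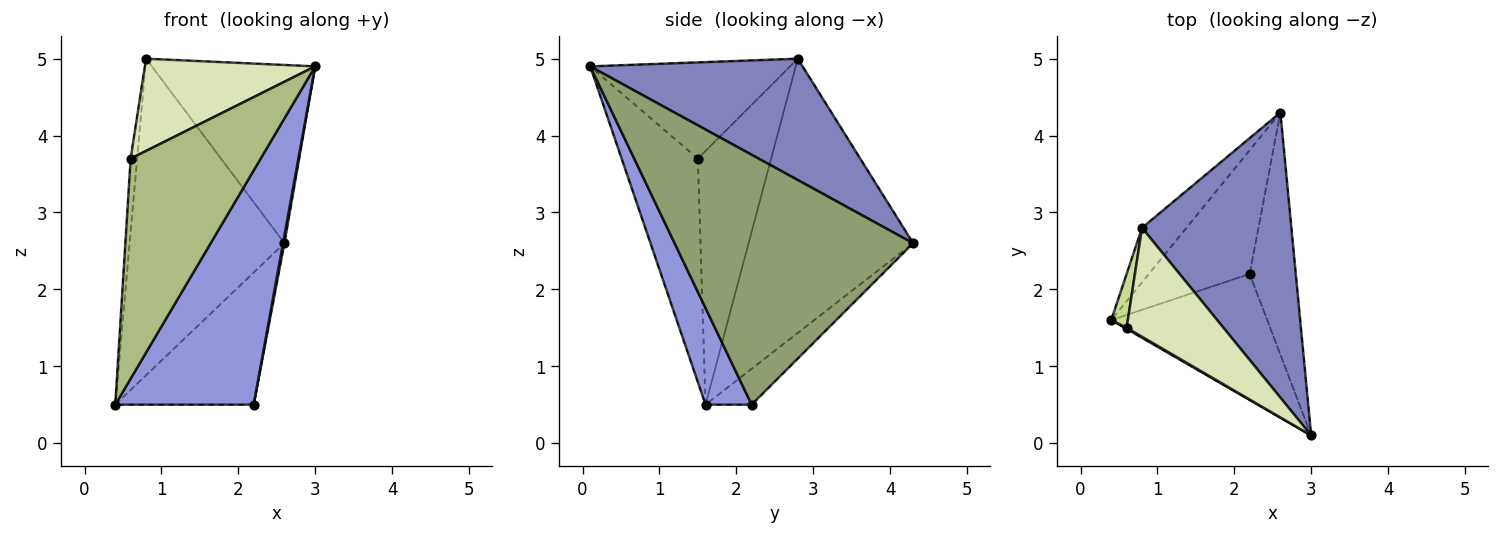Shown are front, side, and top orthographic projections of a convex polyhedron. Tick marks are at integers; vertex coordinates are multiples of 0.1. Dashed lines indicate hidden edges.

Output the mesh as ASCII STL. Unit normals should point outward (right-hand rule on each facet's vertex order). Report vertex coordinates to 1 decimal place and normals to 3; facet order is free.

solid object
 facet normal -0.723 0.681 -0.117
  outer loop
   vertex 0.8 2.8 5.0
   vertex 2.6 4.3 2.6
   vertex 0.4 1.6 0.5
  endloop
 endfacet
 facet normal 0.567 0.436 0.698
  outer loop
   vertex 0.8 2.8 5.0
   vertex 3.0 0.1 4.9
   vertex 2.6 4.3 2.6
  endloop
 endfacet
 facet normal 0.282 -0.845 -0.455
  outer loop
   vertex 2.2 2.2 0.5
   vertex 3.0 0.1 4.9
   vertex 0.4 1.6 0.5
  endloop
 endfacet
 facet normal -0.236 0.709 -0.664
  outer loop
   vertex 2.2 2.2 0.5
   vertex 0.4 1.6 0.5
   vertex 2.6 4.3 2.6
  endloop
 endfacet
 facet normal 0.983 -0.006 -0.182
  outer loop
   vertex 2.2 2.2 0.5
   vertex 2.6 4.3 2.6
   vertex 3.0 0.1 4.9
  endloop
 endfacet
 facet normal -0.506 -0.863 0.005
  outer loop
   vertex 0.6 1.5 3.7
   vertex 0.4 1.6 0.5
   vertex 3.0 0.1 4.9
  endloop
 endfacet
 facet normal -0.994 0.088 0.065
  outer loop
   vertex 0.6 1.5 3.7
   vertex 0.8 2.8 5.0
   vertex 0.4 1.6 0.5
  endloop
 endfacet
 facet normal -0.604 -0.515 0.608
  outer loop
   vertex 0.6 1.5 3.7
   vertex 3.0 0.1 4.9
   vertex 0.8 2.8 5.0
  endloop
 endfacet
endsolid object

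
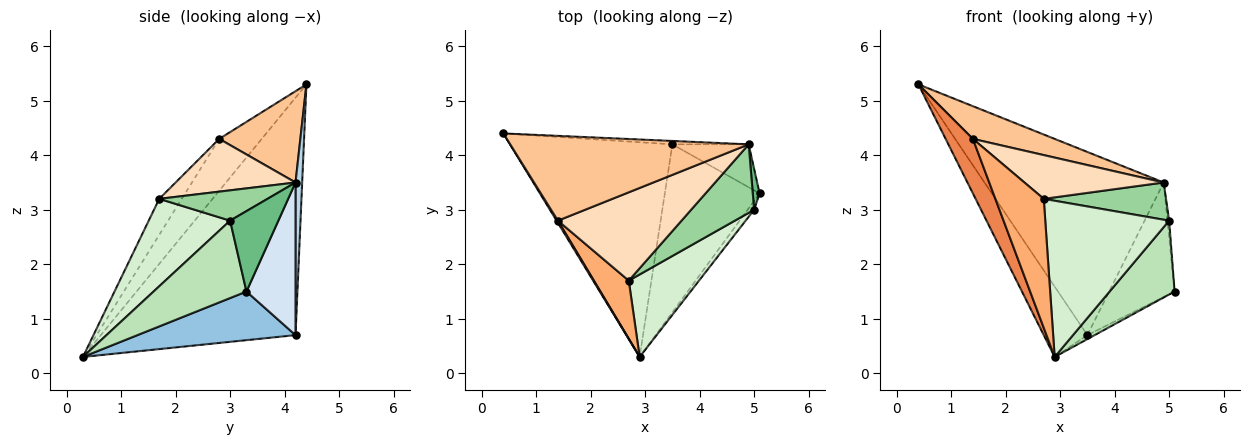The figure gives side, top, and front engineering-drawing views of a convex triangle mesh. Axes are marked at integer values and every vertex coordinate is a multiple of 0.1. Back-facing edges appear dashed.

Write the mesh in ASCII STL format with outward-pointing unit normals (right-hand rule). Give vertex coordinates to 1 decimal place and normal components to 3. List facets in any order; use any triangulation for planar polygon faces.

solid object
 facet normal -0.812 0.182 -0.555
  outer loop
   vertex 3.5 4.2 0.7
   vertex 2.9 0.3 0.3
   vertex 0.4 4.4 5.3
  endloop
 endfacet
 facet normal 0.457 0.021 -0.889
  outer loop
   vertex 3.5 4.2 0.7
   vertex 5.1 3.3 1.5
   vertex 2.9 0.3 0.3
  endloop
 endfacet
 facet normal 0.037 0.999 -0.019
  outer loop
   vertex 4.9 4.2 3.5
   vertex 3.5 4.2 0.7
   vertex 0.4 4.4 5.3
  endloop
 endfacet
 facet normal 0.575 0.766 -0.287
  outer loop
   vertex 4.9 4.2 3.5
   vertex 5.1 3.3 1.5
   vertex 3.5 4.2 0.7
  endloop
 endfacet
 facet normal -0.842 -0.540 0.022
  outer loop
   vertex 1.4 2.8 4.3
   vertex 0.4 4.4 5.3
   vertex 2.9 0.3 0.3
  endloop
 endfacet
 facet normal -0.390 -0.839 0.378
  outer loop
   vertex 1.4 2.8 4.3
   vertex 2.9 0.3 0.3
   vertex 2.7 1.7 3.2
  endloop
 endfacet
 facet normal 0.336 -0.339 0.879
  outer loop
   vertex 1.4 2.8 4.3
   vertex 4.9 4.2 3.5
   vertex 0.4 4.4 5.3
  endloop
 endfacet
 facet normal 0.357 -0.415 0.837
  outer loop
   vertex 1.4 2.8 4.3
   vertex 2.7 1.7 3.2
   vertex 4.9 4.2 3.5
  endloop
 endfacet
 facet normal 0.996 0.034 0.084
  outer loop
   vertex 5.0 3.0 2.8
   vertex 5.1 3.3 1.5
   vertex 4.9 4.2 3.5
  endloop
 endfacet
 facet normal 0.389 -0.440 0.809
  outer loop
   vertex 5.0 3.0 2.8
   vertex 4.9 4.2 3.5
   vertex 2.7 1.7 3.2
  endloop
 endfacet
 facet normal 0.817 -0.572 -0.069
  outer loop
   vertex 5.0 3.0 2.8
   vertex 2.9 0.3 0.3
   vertex 5.1 3.3 1.5
  endloop
 endfacet
 facet normal 0.502 -0.765 0.404
  outer loop
   vertex 5.0 3.0 2.8
   vertex 2.7 1.7 3.2
   vertex 2.9 0.3 0.3
  endloop
 endfacet
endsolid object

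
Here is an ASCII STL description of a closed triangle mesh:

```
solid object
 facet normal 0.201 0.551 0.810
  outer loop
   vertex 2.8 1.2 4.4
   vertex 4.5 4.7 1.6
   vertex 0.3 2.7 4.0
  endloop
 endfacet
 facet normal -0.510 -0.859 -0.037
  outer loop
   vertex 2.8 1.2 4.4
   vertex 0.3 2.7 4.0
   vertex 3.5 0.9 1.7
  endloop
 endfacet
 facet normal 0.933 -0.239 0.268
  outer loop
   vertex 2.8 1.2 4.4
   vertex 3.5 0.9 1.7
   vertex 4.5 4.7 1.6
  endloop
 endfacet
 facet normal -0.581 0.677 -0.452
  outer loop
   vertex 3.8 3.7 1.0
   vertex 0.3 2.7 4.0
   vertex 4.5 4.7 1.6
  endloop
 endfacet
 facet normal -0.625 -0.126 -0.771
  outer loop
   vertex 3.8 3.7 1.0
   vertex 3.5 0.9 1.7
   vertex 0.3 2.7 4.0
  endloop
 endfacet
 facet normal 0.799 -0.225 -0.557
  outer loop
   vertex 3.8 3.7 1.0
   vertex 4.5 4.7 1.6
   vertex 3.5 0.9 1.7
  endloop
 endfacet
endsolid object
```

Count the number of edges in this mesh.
9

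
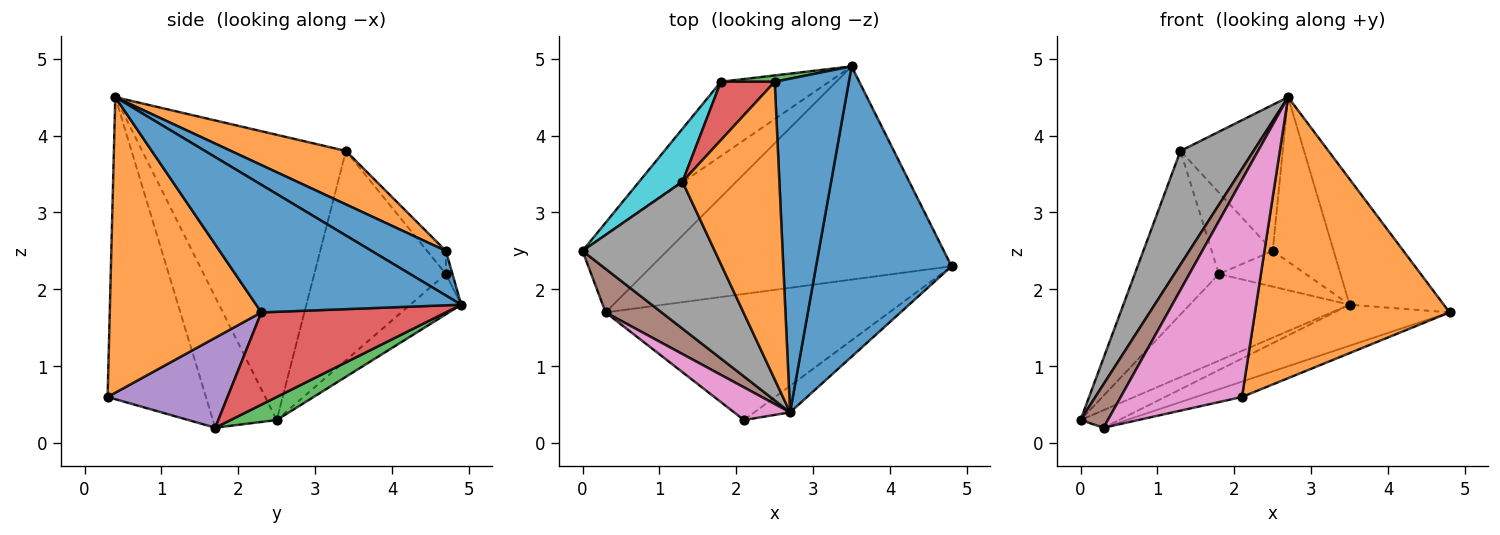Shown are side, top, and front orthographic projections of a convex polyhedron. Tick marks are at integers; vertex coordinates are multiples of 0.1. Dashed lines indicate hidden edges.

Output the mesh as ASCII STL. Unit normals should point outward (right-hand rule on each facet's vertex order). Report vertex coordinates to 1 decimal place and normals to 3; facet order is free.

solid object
 facet normal 0.654 0.300 0.694
  outer loop
   vertex 2.7 0.4 4.5
   vertex 4.8 2.3 1.7
   vertex 3.5 4.9 1.8
  endloop
 endfacet
 facet normal 0.613 -0.787 -0.074
  outer loop
   vertex 2.1 0.3 0.6
   vertex 4.8 2.3 1.7
   vertex 2.7 0.4 4.5
  endloop
 endfacet
 facet normal 0.257 0.214 -0.942
  outer loop
   vertex 0.3 1.7 0.2
   vertex 0.0 2.5 0.3
   vertex 3.5 4.9 1.8
  endloop
 endfacet
 facet normal 0.289 0.181 -0.940
  outer loop
   vertex 0.3 1.7 0.2
   vertex 3.5 4.9 1.8
   vertex 4.8 2.3 1.7
  endloop
 endfacet
 facet normal 0.300 0.115 -0.947
  outer loop
   vertex 0.3 1.7 0.2
   vertex 4.8 2.3 1.7
   vertex 2.1 0.3 0.6
  endloop
 endfacet
 facet normal -0.855 -0.367 0.367
  outer loop
   vertex 0.3 1.7 0.2
   vertex 2.7 0.4 4.5
   vertex 0.0 2.5 0.3
  endloop
 endfacet
 facet normal -0.626 -0.771 0.116
  outer loop
   vertex 0.3 1.7 0.2
   vertex 2.1 0.3 0.6
   vertex 2.7 0.4 4.5
  endloop
 endfacet
 facet normal -0.863 -0.309 0.400
  outer loop
   vertex 1.3 3.4 3.8
   vertex 0.0 2.5 0.3
   vertex 2.7 0.4 4.5
  endloop
 endfacet
 facet normal -0.236 0.738 -0.632
  outer loop
   vertex 1.8 4.7 2.2
   vertex 3.5 4.9 1.8
   vertex 0.0 2.5 0.3
  endloop
 endfacet
 facet normal -0.830 0.531 0.172
  outer loop
   vertex 1.8 4.7 2.2
   vertex 0.0 2.5 0.3
   vertex 1.3 3.4 3.8
  endloop
 endfacet
 facet normal 0.475 0.389 0.789
  outer loop
   vertex 2.5 4.7 2.5
   vertex 2.7 0.4 4.5
   vertex 3.5 4.9 1.8
  endloop
 endfacet
 facet normal 0.444 0.395 0.804
  outer loop
   vertex 2.5 4.7 2.5
   vertex 1.3 3.4 3.8
   vertex 2.7 0.4 4.5
  endloop
 endfacet
 facet normal -0.075 0.982 0.174
  outer loop
   vertex 2.5 4.7 2.5
   vertex 3.5 4.9 1.8
   vertex 1.8 4.7 2.2
  endloop
 endfacet
 facet normal -0.242 0.789 0.565
  outer loop
   vertex 2.5 4.7 2.5
   vertex 1.8 4.7 2.2
   vertex 1.3 3.4 3.8
  endloop
 endfacet
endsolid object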